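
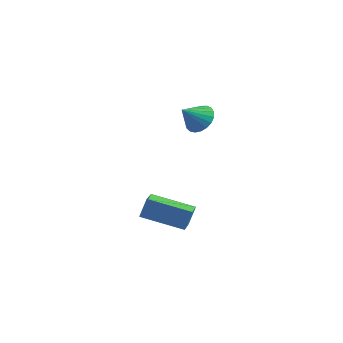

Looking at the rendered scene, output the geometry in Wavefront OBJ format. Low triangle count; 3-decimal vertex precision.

v 2.444 -0.669 -2.183
v 2.578 -0.263 -1.191
v 1.988 0.358 -2.542
v 2.122 0.764 -1.55
v 4.418 0.016 -2.73
v 4.552 0.422 -1.738
v 3.962 1.043 -3.089
v 4.096 1.449 -2.097
v 4.143 1.666 3.555
v 4.804 1.204 3.407
v 3.737 0.814 4.405
v 4.913 1.405 3.66
v 4.889 1.651 3.895
v 4.735 1.899 4.071
v 4.48 2.108 4.158
v 4.166 2.239 4.14
v 3.848 2.272 4.021
v 3.581 2.2 3.822
v 3.411 2.036 3.576
v 3.368 1.807 3.327
v 3.458 1.554 3.117
v 3.667 1.321 2.983
v 3.959 1.147 2.947
v 4.282 1.063 3.017
v 4.581 1.083 3.18
f 2 4 1
f 5 2 1
f 1 4 3
f 3 5 1
f 2 8 4
f 6 2 5
f 6 8 2
f 4 8 3
f 7 5 3
f 3 8 7
f 7 6 5
f 8 6 7
f 10 9 12
f 10 12 11
f 12 9 13
f 12 13 11
f 13 9 14
f 13 14 11
f 14 9 15
f 14 15 11
f 15 9 16
f 15 16 11
f 16 9 17
f 16 17 11
f 17 9 18
f 17 18 11
f 18 9 19
f 18 19 11
f 19 9 20
f 19 20 11
f 20 9 21
f 20 21 11
f 21 9 22
f 21 22 11
f 22 9 23
f 22 23 11
f 23 9 24
f 23 24 11
f 24 9 25
f 24 25 11
f 25 9 10
f 25 10 11



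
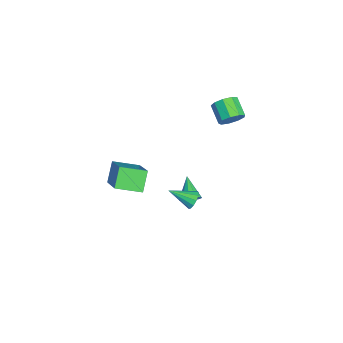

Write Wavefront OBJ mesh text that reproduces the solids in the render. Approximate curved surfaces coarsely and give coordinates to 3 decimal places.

v 2.469 -2.732 -0.697
v 4.087 -2.419 0.652
v 2.512 -1.469 -1.042
v 4.131 -1.156 0.307
v 3.209 -2.984 -1.527
v 4.828 -2.671 -0.178
v 3.253 -1.721 -1.872
v 4.871 -1.408 -0.523
v 2.314 0.894 -4.15
v 2.56 1.124 -3.715
v 1.246 0.786 -3.49
v 2.42 1.372 -3.901
v 2.24 1.438 -4.181
v 2.088 1.295 -4.45
v 2.023 1 -4.604
v 2.068 0.663 -4.585
v 2.208 0.415 -4.399
v 2.388 0.349 -4.119
v 2.54 0.492 -3.85
v 2.605 0.788 -3.696
v 3.02 0.985 -3.425
v 3.335 0.749 -3.765
v 2.8 -0.165 -2.835
v 3.504 0.833 -3.541
v 3.519 0.964 -3.279
v 3.375 1.102 -3.064
v 3.119 1.202 -2.963
v 2.832 1.234 -3.009
v 2.604 1.186 -3.187
v 2.508 1.074 -3.44
v 2.575 0.934 -3.689
v 2.783 0.81 -3.853
v 3.066 0.741 -3.882
v 2.279 2.756 2.052
v 2.601 2.28 2.356
v 1.724 1.989 2.831
v 1.401 2.464 2.528
v 2.611 2.651 2.601
v 1.733 2.359 3.077
v 2.465 3.071 2.589
v 1.588 2.779 3.065
v 2.232 3.343 2.326
v 1.355 3.052 2.802
v 2.021 3.341 1.935
v 1.143 3.049 2.411
v 1.93 3.065 1.599
v 1.053 2.773 2.074
v 2.003 2.644 1.474
v 1.125 2.352 1.95
v 2.204 2.275 1.62
v 1.327 1.984 2.096
v 2.441 2.132 1.969
v 1.563 1.84 2.444
f 2 4 1
f 5 2 1
f 1 4 3
f 3 5 1
f 2 8 4
f 6 2 5
f 6 8 2
f 4 8 3
f 7 5 3
f 3 8 7
f 7 6 5
f 8 6 7
f 10 9 12
f 10 12 11
f 12 9 13
f 12 13 11
f 13 9 14
f 13 14 11
f 14 9 15
f 14 15 11
f 15 9 16
f 15 16 11
f 16 9 17
f 16 17 11
f 17 9 18
f 17 18 11
f 18 9 19
f 18 19 11
f 19 9 20
f 19 20 11
f 20 9 10
f 20 10 11
f 22 21 24
f 22 24 23
f 24 21 25
f 24 25 23
f 25 21 26
f 25 26 23
f 26 21 27
f 26 27 23
f 27 21 28
f 27 28 23
f 28 21 29
f 28 29 23
f 29 21 30
f 29 30 23
f 30 21 31
f 30 31 23
f 31 21 32
f 31 32 23
f 32 21 33
f 32 33 23
f 33 21 22
f 33 22 23
f 35 34 38
f 35 38 36
f 36 38 39
f 36 39 37
f 38 34 40
f 38 40 39
f 39 40 41
f 39 41 37
f 40 34 42
f 40 42 41
f 41 42 43
f 41 43 37
f 42 34 44
f 42 44 43
f 43 44 45
f 43 45 37
f 44 34 46
f 44 46 45
f 45 46 47
f 45 47 37
f 46 34 48
f 46 48 47
f 47 48 49
f 47 49 37
f 48 34 50
f 48 50 49
f 49 50 51
f 49 51 37
f 50 34 52
f 50 52 51
f 51 52 53
f 51 53 37
f 52 34 35
f 52 35 53
f 53 35 36
f 53 36 37



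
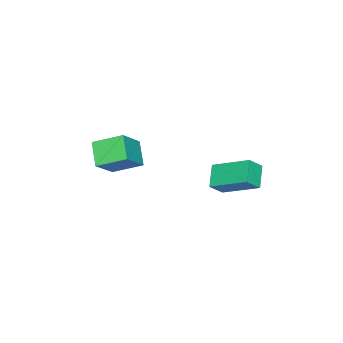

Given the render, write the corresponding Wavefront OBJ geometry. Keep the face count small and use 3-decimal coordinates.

v -1.686 2.892 -4.542
v -2.703 2.458 -3.939
v -1.837 4.729 -3.475
v -2.854 4.295 -2.871
v -1.106 2.525 -3.829
v -2.123 2.091 -3.225
v -1.257 4.362 -2.761
v -2.274 3.928 -2.158
v -0.978 -2.78 -3.275
v -1.544 -1.44 -2.607
v -0.091 -2.038 -4.011
v -0.658 -0.699 -3.343
v 0.218 -2.921 -1.977
v -0.349 -1.582 -1.309
v 1.104 -2.18 -2.713
v 0.538 -0.84 -2.045
f 2 4 1
f 5 2 1
f 1 4 3
f 3 5 1
f 2 8 4
f 6 2 5
f 6 8 2
f 4 8 3
f 7 5 3
f 3 8 7
f 7 6 5
f 8 6 7
f 10 12 9
f 13 10 9
f 9 12 11
f 11 13 9
f 10 16 12
f 14 10 13
f 14 16 10
f 12 16 11
f 15 13 11
f 11 16 15
f 15 14 13
f 16 14 15



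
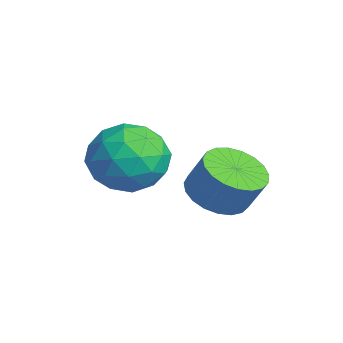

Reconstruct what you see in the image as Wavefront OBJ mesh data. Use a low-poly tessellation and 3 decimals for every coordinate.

v -1.902 3.786 2.995
v -1.121 3.889 2.65
v -0.738 4.237 3.62
v -1.518 4.134 3.965
v -1.269 4.209 2.593
v -0.886 4.557 3.564
v -1.528 4.456 2.607
v -1.145 4.804 3.577
v -1.851 4.587 2.687
v -1.468 4.936 3.657
v -2.182 4.58 2.82
v -1.799 4.928 3.791
v -2.465 4.435 2.984
v -2.082 4.784 3.955
v -2.651 4.178 3.15
v -2.268 4.527 4.12
v -2.707 3.853 3.288
v -2.324 4.202 4.259
v -2.624 3.517 3.376
v -2.241 3.865 4.347
v -2.416 3.227 3.398
v -2.033 3.575 4.369
v -2.119 3.034 3.351
v -1.736 3.382 4.321
v -1.784 2.97 3.241
v -1.401 3.319 4.212
v -1.47 3.048 3.089
v -1.087 3.396 4.06
v -1.23 3.253 2.921
v -0.847 3.602 3.892
v -1.107 3.551 2.766
v -0.724 3.899 3.736
v -2.955 2.882 3.381
v -2.154 2.262 3.822
v -4.166 1.658 3.858
v -3.365 1.038 4.299
v -3.645 1.997 4.771
v -2.896 2.753 4.476
v -3.424 1.167 3.204
v -2.675 1.923 2.909
v -2.444 1.202 3.713
v -2.581 1.715 4.681
v -3.739 2.205 2.999
v -3.876 2.718 3.967
v -2.448 2.679 3.559
v -3.872 1.241 4.121
v -4.036 1.804 4.398
v -3.565 1.44 4.657
v -2.884 2.968 3.944
v -2.414 2.604 4.203
v -3.29 2.448 4.761
v -3.906 1.316 3.477
v -3.436 0.952 3.736
v -2.755 2.48 3.023
v -2.284 2.116 3.282
v -3.03 1.472 2.919
v -2.148 1.692 3.754
v -2.86 0.973 4.035
v -2.895 1.048 3.392
v -2.455 1.493 3.218
v -2.229 1.993 4.324
v -2.94 1.274 4.604
v -3.104 1.838 4.881
v -2.664 2.282 4.708
v -2.399 1.371 4.26
v -3.38 2.646 3.076
v -4.091 1.927 3.356
v -3.656 1.638 2.972
v -3.216 2.082 2.799
v -3.46 2.947 3.645
v -4.172 2.228 3.926
v -3.865 2.427 4.462
v -3.425 2.872 4.288
v -3.921 2.549 3.42
f 2 1 5
f 2 5 3
f 3 5 6
f 3 6 4
f 5 1 7
f 5 7 6
f 6 7 8
f 6 8 4
f 7 1 9
f 7 9 8
f 8 9 10
f 8 10 4
f 9 1 11
f 9 11 10
f 10 11 12
f 10 12 4
f 11 1 13
f 11 13 12
f 12 13 14
f 12 14 4
f 13 1 15
f 13 15 14
f 14 15 16
f 14 16 4
f 15 1 17
f 15 17 16
f 16 17 18
f 16 18 4
f 17 1 19
f 17 19 18
f 18 19 20
f 18 20 4
f 19 1 21
f 19 21 20
f 20 21 22
f 20 22 4
f 21 1 23
f 21 23 22
f 22 23 24
f 22 24 4
f 23 1 25
f 23 25 24
f 24 25 26
f 24 26 4
f 25 1 27
f 25 27 26
f 26 27 28
f 26 28 4
f 27 1 29
f 27 29 28
f 28 29 30
f 28 30 4
f 29 1 31
f 29 31 30
f 30 31 32
f 30 32 4
f 31 1 2
f 31 2 32
f 32 2 3
f 32 3 4
f 33 70 49
f 70 44 73
f 49 73 38
f 70 73 49
f 33 49 45
f 49 38 50
f 45 50 34
f 49 50 45
f 33 45 54
f 45 34 55
f 54 55 40
f 45 55 54
f 33 54 66
f 54 40 69
f 66 69 43
f 54 69 66
f 33 66 70
f 66 43 74
f 70 74 44
f 66 74 70
f 34 50 61
f 50 38 64
f 61 64 42
f 50 64 61
f 38 73 51
f 73 44 72
f 51 72 37
f 73 72 51
f 44 74 71
f 74 43 67
f 71 67 35
f 74 67 71
f 43 69 68
f 69 40 56
f 68 56 39
f 69 56 68
f 40 55 60
f 55 34 57
f 60 57 41
f 55 57 60
f 36 62 48
f 62 42 63
f 48 63 37
f 62 63 48
f 36 48 46
f 48 37 47
f 46 47 35
f 48 47 46
f 36 46 53
f 46 35 52
f 53 52 39
f 46 52 53
f 36 53 58
f 53 39 59
f 58 59 41
f 53 59 58
f 36 58 62
f 58 41 65
f 62 65 42
f 58 65 62
f 37 63 51
f 63 42 64
f 51 64 38
f 63 64 51
f 35 47 71
f 47 37 72
f 71 72 44
f 47 72 71
f 39 52 68
f 52 35 67
f 68 67 43
f 52 67 68
f 41 59 60
f 59 39 56
f 60 56 40
f 59 56 60
f 42 65 61
f 65 41 57
f 61 57 34
f 65 57 61



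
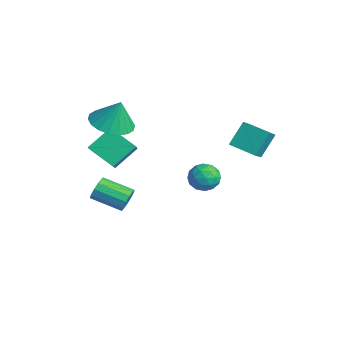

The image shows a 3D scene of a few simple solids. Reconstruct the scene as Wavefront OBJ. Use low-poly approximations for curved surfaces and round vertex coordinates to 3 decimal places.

v -0.998 -2.421 -1.427
v -0.652 -2.482 -0.904
v -1.615 -3.54 -0.39
v -1.962 -3.479 -0.913
v -0.893 -2.23 -0.836
v -1.856 -3.288 -0.322
v -1.167 -2.039 -0.955
v -2.13 -3.097 -0.442
v -1.387 -1.969 -1.224
v -2.351 -3.026 -0.711
v -1.484 -2.042 -1.558
v -2.448 -3.1 -1.044
v -1.427 -2.236 -1.85
v -2.39 -3.294 -1.336
v -1.234 -2.489 -2.007
v -2.197 -3.546 -1.494
v -0.966 -2.72 -1.981
v -1.929 -3.778 -1.467
v -0.708 -2.856 -1.778
v -1.671 -3.914 -1.264
v -0.542 -2.854 -1.464
v -1.506 -3.912 -0.95
v -0.522 -2.715 -1.138
v -1.485 -3.773 -0.624
v -2.166 -2.523 0.003
v -3.146 -3.292 0.82
v -2.314 -1.403 0.879
v -3.294 -2.172 1.696
v -0.906 -3.108 0.964
v -1.886 -3.877 1.781
v -1.054 -1.988 1.84
v -2.034 -2.757 2.657
v -2.023 -2.711 3.003
v -1.113 -3.226 2.905
v -1.697 -2.389 4.337
v -1.002 -2.792 2.773
v -1.093 -2.341 2.686
v -1.368 -1.964 2.663
v -1.773 -1.735 2.707
v -2.227 -1.699 2.809
v -2.641 -1.864 2.95
v -2.933 -2.196 3.102
v -3.044 -2.63 3.234
v -2.954 -3.08 3.32
v -2.678 -3.457 3.344
v -2.274 -3.686 3.3
v -1.819 -3.722 3.197
v -1.405 -3.558 3.056
v 2.289 0.785 3.133
v 2.039 1.551 4.166
v 1.777 1.315 2.616
v 1.527 2.081 3.649
v 3.313 1.499 2.851
v 3.063 2.265 3.884
v 2.801 2.029 2.334
v 2.551 2.795 3.367
v -3.337 2.422 -2.049
v -2.719 2.588 -2.544
v -2.681 1.392 -1.576
v -2.063 1.558 -2.071
v -2.231 2.053 -1.453
v -2.636 2.69 -1.745
v -2.764 1.29 -2.375
v -3.169 1.927 -2.667
v -2.364 1.889 -2.746
v -2.035 2.36 -2.176
v -3.365 1.62 -1.944
v -3.036 2.091 -1.374
v -3.086 2.596 -2.338
v -2.314 1.384 -1.782
v -2.413 1.675 -1.418
v -2.05 1.773 -1.71
v -3.037 2.655 -1.868
v -2.674 2.753 -2.159
v -2.387 2.438 -1.518
v -2.726 1.227 -1.961
v -2.363 1.325 -2.252
v -3.35 2.207 -2.41
v -2.987 2.305 -2.702
v -3.013 1.542 -2.602
v -2.514 2.282 -2.748
v -2.128 1.677 -2.469
v -2.54 1.519 -2.648
v -2.778 1.894 -2.82
v -2.32 2.56 -2.412
v -1.934 1.954 -2.134
v -2.033 2.245 -1.771
v -2.272 2.619 -1.943
v -2.112 2.148 -2.531
v -3.466 2.026 -1.986
v -3.08 1.42 -1.708
v -3.128 1.361 -2.177
v -3.367 1.735 -2.349
v -3.272 2.303 -1.651
v -2.886 1.698 -1.372
v -2.622 2.086 -1.3
v -2.86 2.461 -1.472
v -3.288 1.832 -1.589
f 2 1 5
f 2 5 3
f 3 5 6
f 3 6 4
f 5 1 7
f 5 7 6
f 6 7 8
f 6 8 4
f 7 1 9
f 7 9 8
f 8 9 10
f 8 10 4
f 9 1 11
f 9 11 10
f 10 11 12
f 10 12 4
f 11 1 13
f 11 13 12
f 12 13 14
f 12 14 4
f 13 1 15
f 13 15 14
f 14 15 16
f 14 16 4
f 15 1 17
f 15 17 16
f 16 17 18
f 16 18 4
f 17 1 19
f 17 19 18
f 18 19 20
f 18 20 4
f 19 1 21
f 19 21 20
f 20 21 22
f 20 22 4
f 21 1 23
f 21 23 22
f 22 23 24
f 22 24 4
f 23 1 2
f 23 2 24
f 24 2 3
f 24 3 4
f 26 28 25
f 29 26 25
f 25 28 27
f 27 29 25
f 26 32 28
f 30 26 29
f 30 32 26
f 28 32 27
f 31 29 27
f 27 32 31
f 31 30 29
f 32 30 31
f 34 33 36
f 34 36 35
f 36 33 37
f 36 37 35
f 37 33 38
f 37 38 35
f 38 33 39
f 38 39 35
f 39 33 40
f 39 40 35
f 40 33 41
f 40 41 35
f 41 33 42
f 41 42 35
f 42 33 43
f 42 43 35
f 43 33 44
f 43 44 35
f 44 33 45
f 44 45 35
f 45 33 46
f 45 46 35
f 46 33 47
f 46 47 35
f 47 33 48
f 47 48 35
f 48 33 34
f 48 34 35
f 50 52 49
f 53 50 49
f 49 52 51
f 51 53 49
f 50 56 52
f 54 50 53
f 54 56 50
f 52 56 51
f 55 53 51
f 51 56 55
f 55 54 53
f 56 54 55
f 57 94 73
f 94 68 97
f 73 97 62
f 94 97 73
f 57 73 69
f 73 62 74
f 69 74 58
f 73 74 69
f 57 69 78
f 69 58 79
f 78 79 64
f 69 79 78
f 57 78 90
f 78 64 93
f 90 93 67
f 78 93 90
f 57 90 94
f 90 67 98
f 94 98 68
f 90 98 94
f 58 74 85
f 74 62 88
f 85 88 66
f 74 88 85
f 62 97 75
f 97 68 96
f 75 96 61
f 97 96 75
f 68 98 95
f 98 67 91
f 95 91 59
f 98 91 95
f 67 93 92
f 93 64 80
f 92 80 63
f 93 80 92
f 64 79 84
f 79 58 81
f 84 81 65
f 79 81 84
f 60 86 72
f 86 66 87
f 72 87 61
f 86 87 72
f 60 72 70
f 72 61 71
f 70 71 59
f 72 71 70
f 60 70 77
f 70 59 76
f 77 76 63
f 70 76 77
f 60 77 82
f 77 63 83
f 82 83 65
f 77 83 82
f 60 82 86
f 82 65 89
f 86 89 66
f 82 89 86
f 61 87 75
f 87 66 88
f 75 88 62
f 87 88 75
f 59 71 95
f 71 61 96
f 95 96 68
f 71 96 95
f 63 76 92
f 76 59 91
f 92 91 67
f 76 91 92
f 65 83 84
f 83 63 80
f 84 80 64
f 83 80 84
f 66 89 85
f 89 65 81
f 85 81 58
f 89 81 85



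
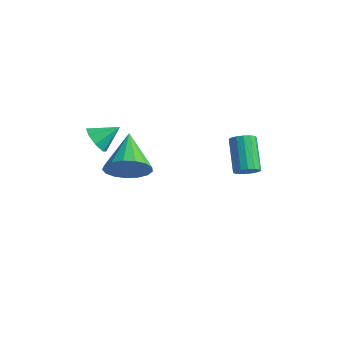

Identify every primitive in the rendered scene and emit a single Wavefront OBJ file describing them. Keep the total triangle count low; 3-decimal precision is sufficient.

v -2.414 -0.524 -0.858
v -1.916 -0.648 0
v -3.446 0.844 -0.062
v -1.66 -0.318 -0.234
v -1.577 -0.036 -0.612
v -1.685 0.135 -1.045
v -1.961 0.155 -1.436
v -2.34 0.019 -1.695
v -2.736 -0.241 -1.762
v -3.058 -0.566 -1.622
v -3.233 -0.881 -1.307
v -3.22 -1.115 -0.889
v -3.022 -1.213 -0.464
v -2.685 -1.153 -0.13
v -2.286 -0.949 0.038
v 2.545 0.549 0.936
v 2.919 0.516 1.31
v 2.049 1.399 2.258
v 1.675 1.431 1.884
v 2.985 0.739 1.163
v 2.115 1.621 2.111
v 2.932 0.91 0.955
v 2.062 1.792 1.903
v 2.776 0.985 0.743
v 1.906 1.867 1.69
v 2.558 0.943 0.582
v 1.688 1.825 1.529
v 2.336 0.795 0.516
v 1.467 1.677 1.463
v 2.171 0.581 0.562
v 1.301 1.464 1.51
v 2.105 0.359 0.709
v 1.235 1.241 1.657
v 2.158 0.188 0.917
v 1.288 1.07 1.865
v 2.314 0.113 1.13
v 1.444 0.995 2.077
v 2.532 0.155 1.291
v 1.662 1.037 2.238
v 2.753 0.303 1.357
v 1.884 1.185 2.304
v -2.835 -1.861 1.621
v -2.263 -2.158 1.438
v -2.265 -1.119 2.199
v -2.408 -1.791 1.11
v -2.803 -1.466 1.081
v -3.217 -1.371 1.369
v -3.407 -1.564 1.804
v -3.263 -1.931 2.132
v -2.868 -2.256 2.161
v -2.454 -2.351 1.873
f 2 1 4
f 2 4 3
f 4 1 5
f 4 5 3
f 5 1 6
f 5 6 3
f 6 1 7
f 6 7 3
f 7 1 8
f 7 8 3
f 8 1 9
f 8 9 3
f 9 1 10
f 9 10 3
f 10 1 11
f 10 11 3
f 11 1 12
f 11 12 3
f 12 1 13
f 12 13 3
f 13 1 14
f 13 14 3
f 14 1 15
f 14 15 3
f 15 1 2
f 15 2 3
f 17 16 20
f 17 20 18
f 18 20 21
f 18 21 19
f 20 16 22
f 20 22 21
f 21 22 23
f 21 23 19
f 22 16 24
f 22 24 23
f 23 24 25
f 23 25 19
f 24 16 26
f 24 26 25
f 25 26 27
f 25 27 19
f 26 16 28
f 26 28 27
f 27 28 29
f 27 29 19
f 28 16 30
f 28 30 29
f 29 30 31
f 29 31 19
f 30 16 32
f 30 32 31
f 31 32 33
f 31 33 19
f 32 16 34
f 32 34 33
f 33 34 35
f 33 35 19
f 34 16 36
f 34 36 35
f 35 36 37
f 35 37 19
f 36 16 38
f 36 38 37
f 37 38 39
f 37 39 19
f 38 16 40
f 38 40 39
f 39 40 41
f 39 41 19
f 40 16 17
f 40 17 41
f 41 17 18
f 41 18 19
f 43 42 45
f 43 45 44
f 45 42 46
f 45 46 44
f 46 42 47
f 46 47 44
f 47 42 48
f 47 48 44
f 48 42 49
f 48 49 44
f 49 42 50
f 49 50 44
f 50 42 51
f 50 51 44
f 51 42 43
f 51 43 44



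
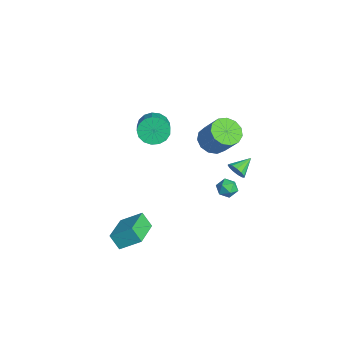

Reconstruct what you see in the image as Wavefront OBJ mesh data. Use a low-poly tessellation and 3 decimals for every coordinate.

v 1.556 3.114 -0.556
v 1.928 3.037 -0.029
v 1.044 4.146 -0.044
v 2.119 3.247 -0.26
v 2.131 3.415 -0.586
v 1.961 3.487 -0.902
v 1.662 3.441 -1.108
v 1.329 3.292 -1.139
v 1.068 3.086 -0.985
v 0.962 2.889 -0.695
v 1.044 2.764 -0.361
v 1.289 2.75 -0.089
v 1.618 2.852 0.035
v 3.084 -3.483 -3.342
v 2.613 -3.908 -2.48
v 3.539 -2.334 -2.527
v 3.067 -2.759 -1.665
v 4.873 -4.521 -2.875
v 4.401 -4.946 -2.013
v 5.327 -3.372 -2.06
v 4.856 -3.797 -1.198
v -2.992 3.062 -1.459
v -2.378 3.618 -2.071
v -1.314 4.134 -0.533
v -1.928 3.578 0.079
v -2.802 3.975 -1.897
v -1.738 4.491 -0.359
v -3.286 4.041 -1.584
v -2.222 4.557 -0.046
v -3.677 3.797 -1.231
v -2.613 4.313 0.306
v -3.851 3.319 -0.951
v -2.786 3.835 0.587
v -3.752 2.76 -0.832
v -2.687 3.276 0.706
v -3.411 2.297 -0.912
v -2.347 2.813 0.626
v -2.938 2.076 -1.165
v -1.874 2.592 0.372
v -2.482 2.169 -1.512
v -1.418 2.685 0.026
v -2.188 2.545 -1.842
v -1.124 3.061 -0.304
v -2.149 3.085 -2.05
v -1.085 3.601 -0.513
v 0.982 3.084 -2.845
v 1.517 3.285 -2.434
v 0.863 2.135 -2.226
v 1.398 2.336 -1.815
v 0.788 2.687 -1.795
v 0.861 3.274 -2.177
v 1.519 2.146 -2.483
v 1.592 2.733 -2.865
v 1.849 2.706 -2.21
v 1.398 3.04 -1.785
v 0.982 2.38 -2.875
v 0.531 2.714 -2.45
v -2.297 -0.722 1.185
v -1.861 -0.975 0.368
v -0.107 -1.411 1.438
v -0.543 -1.158 2.255
v -1.772 -0.526 0.405
v -0.019 -0.962 1.476
v -1.803 -0.122 0.621
v -0.05 -0.557 1.692
v -1.948 0.145 0.966
v -0.194 -0.291 2.037
v -2.172 0.213 1.362
v -0.419 -0.223 2.432
v -2.425 0.067 1.716
v -0.672 -0.369 2.787
v -2.648 -0.26 1.949
v -0.895 -0.696 3.02
v -2.791 -0.693 2.007
v -1.038 -1.129 3.077
v -2.821 -1.132 1.876
v -1.068 -1.568 2.947
v -2.73 -1.478 1.587
v -0.977 -1.914 2.658
v -2.541 -1.65 1.206
v -0.787 -2.086 2.277
v -2.295 -1.61 0.82
v -0.541 -2.046 1.891
v -2.049 -1.366 0.517
v -0.296 -1.802 1.588
f 2 1 4
f 2 4 3
f 4 1 5
f 4 5 3
f 5 1 6
f 5 6 3
f 6 1 7
f 6 7 3
f 7 1 8
f 7 8 3
f 8 1 9
f 8 9 3
f 9 1 10
f 9 10 3
f 10 1 11
f 10 11 3
f 11 1 12
f 11 12 3
f 12 1 13
f 12 13 3
f 13 1 2
f 13 2 3
f 15 17 14
f 18 15 14
f 14 17 16
f 16 18 14
f 15 21 17
f 19 15 18
f 19 21 15
f 17 21 16
f 20 18 16
f 16 21 20
f 20 19 18
f 21 19 20
f 23 22 26
f 23 26 24
f 24 26 27
f 24 27 25
f 26 22 28
f 26 28 27
f 27 28 29
f 27 29 25
f 28 22 30
f 28 30 29
f 29 30 31
f 29 31 25
f 30 22 32
f 30 32 31
f 31 32 33
f 31 33 25
f 32 22 34
f 32 34 33
f 33 34 35
f 33 35 25
f 34 22 36
f 34 36 35
f 35 36 37
f 35 37 25
f 36 22 38
f 36 38 37
f 37 38 39
f 37 39 25
f 38 22 40
f 38 40 39
f 39 40 41
f 39 41 25
f 40 22 42
f 40 42 41
f 41 42 43
f 41 43 25
f 42 22 44
f 42 44 43
f 43 44 45
f 43 45 25
f 44 22 23
f 44 23 45
f 45 23 24
f 45 24 25
f 46 57 51
f 46 51 47
f 46 47 53
f 46 53 56
f 46 56 57
f 47 51 55
f 51 57 50
f 57 56 48
f 56 53 52
f 53 47 54
f 49 55 50
f 49 50 48
f 49 48 52
f 49 52 54
f 49 54 55
f 50 55 51
f 48 50 57
f 52 48 56
f 54 52 53
f 55 54 47
f 59 58 62
f 59 62 60
f 60 62 63
f 60 63 61
f 62 58 64
f 62 64 63
f 63 64 65
f 63 65 61
f 64 58 66
f 64 66 65
f 65 66 67
f 65 67 61
f 66 58 68
f 66 68 67
f 67 68 69
f 67 69 61
f 68 58 70
f 68 70 69
f 69 70 71
f 69 71 61
f 70 58 72
f 70 72 71
f 71 72 73
f 71 73 61
f 72 58 74
f 72 74 73
f 73 74 75
f 73 75 61
f 74 58 76
f 74 76 75
f 75 76 77
f 75 77 61
f 76 58 78
f 76 78 77
f 77 78 79
f 77 79 61
f 78 58 80
f 78 80 79
f 79 80 81
f 79 81 61
f 80 58 82
f 80 82 81
f 81 82 83
f 81 83 61
f 82 58 84
f 82 84 83
f 83 84 85
f 83 85 61
f 84 58 59
f 84 59 85
f 85 59 60
f 85 60 61



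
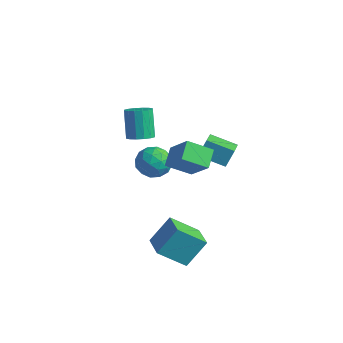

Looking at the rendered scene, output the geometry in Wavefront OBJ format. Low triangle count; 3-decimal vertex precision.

v -3.489 1.758 -1.896
v -2.929 2.624 -2.344
v -2.811 0.656 -3.176
v -2.251 1.522 -3.624
v -1.948 1.115 -2.62
v -2.367 1.797 -1.829
v -3.373 1.483 -3.691
v -3.792 2.165 -2.9
v -2.856 2.454 -3.454
v -1.976 2.227 -2.792
v -3.764 1.053 -2.728
v -2.884 0.826 -2.066
v -3.269 2.288 -2.007
v -2.471 0.992 -3.513
v -2.294 0.753 -2.922
v -1.964 1.262 -3.186
v -2.938 1.801 -1.704
v -2.609 2.31 -1.968
v -2.032 1.424 -2.13
v -3.131 0.97 -3.552
v -2.802 1.479 -3.816
v -3.776 2.018 -2.334
v -3.446 2.527 -2.598
v -3.708 1.856 -3.39
v -2.896 2.697 -2.923
v -2.498 2.049 -3.676
v -3.158 2.027 -3.715
v -3.404 2.427 -3.25
v -2.379 2.563 -2.534
v -1.98 1.916 -3.287
v -1.803 1.677 -2.696
v -2.049 2.077 -2.231
v -2.336 2.464 -3.187
v -3.76 1.364 -2.233
v -3.361 0.717 -2.986
v -3.691 1.203 -3.289
v -3.937 1.603 -2.824
v -3.242 1.231 -1.844
v -2.844 0.583 -2.597
v -2.336 0.853 -2.27
v -2.582 1.253 -1.805
v -3.404 0.816 -2.333
v 3.304 -2.38 -4.589
v 2.363 -3.598 -3.392
v 3.654 -1.244 -3.159
v 2.713 -2.462 -1.961
v 4.707 -3.178 -4.299
v 3.766 -4.396 -3.101
v 5.057 -2.042 -2.868
v 4.116 -3.26 -1.671
v 0.296 1.965 -0.673
v 0.384 2.542 0.353
v -0.636 3.183 -1.279
v -0.548 3.761 -0.254
v 1.668 2.739 -1.226
v 1.756 3.317 -0.201
v 0.736 3.958 -1.833
v 0.824 4.535 -0.807
v 1.373 -0.303 0.852
v 0.817 0.644 1.529
v -0.093 -0.136 -0.585
v -0.649 0.811 0.092
v 2.289 0.809 0.048
v 1.733 1.756 0.725
v 0.823 0.976 -1.389
v 0.267 1.923 -0.712
v -1.008 -1.048 1.714
v -0.278 -0.978 2.007
v -0.982 -0.463 3.639
v -1.712 -0.532 3.346
v -0.366 -0.61 1.853
v -1.069 -0.094 3.484
v -0.625 -0.359 1.662
v -1.329 0.157 3.293
v -0.988 -0.292 1.484
v -1.692 0.223 3.116
v -1.356 -0.428 1.369
v -2.059 0.087 3
v -1.63 -0.73 1.346
v -2.334 -0.215 2.977
v -1.738 -1.117 1.421
v -2.442 -0.602 3.053
v -1.651 -1.486 1.576
v -2.354 -0.97 3.207
v -1.391 -1.737 1.767
v -2.095 -1.221 3.398
v -1.028 -1.803 1.944
v -1.732 -1.288 3.576
v -0.661 -1.667 2.06
v -1.364 -1.152 3.691
v -0.386 -1.365 2.083
v -1.09 -0.85 3.714
f 1 38 17
f 38 12 41
f 17 41 6
f 38 41 17
f 1 17 13
f 17 6 18
f 13 18 2
f 17 18 13
f 1 13 22
f 13 2 23
f 22 23 8
f 13 23 22
f 1 22 34
f 22 8 37
f 34 37 11
f 22 37 34
f 1 34 38
f 34 11 42
f 38 42 12
f 34 42 38
f 2 18 29
f 18 6 32
f 29 32 10
f 18 32 29
f 6 41 19
f 41 12 40
f 19 40 5
f 41 40 19
f 12 42 39
f 42 11 35
f 39 35 3
f 42 35 39
f 11 37 36
f 37 8 24
f 36 24 7
f 37 24 36
f 8 23 28
f 23 2 25
f 28 25 9
f 23 25 28
f 4 30 16
f 30 10 31
f 16 31 5
f 30 31 16
f 4 16 14
f 16 5 15
f 14 15 3
f 16 15 14
f 4 14 21
f 14 3 20
f 21 20 7
f 14 20 21
f 4 21 26
f 21 7 27
f 26 27 9
f 21 27 26
f 4 26 30
f 26 9 33
f 30 33 10
f 26 33 30
f 5 31 19
f 31 10 32
f 19 32 6
f 31 32 19
f 3 15 39
f 15 5 40
f 39 40 12
f 15 40 39
f 7 20 36
f 20 3 35
f 36 35 11
f 20 35 36
f 9 27 28
f 27 7 24
f 28 24 8
f 27 24 28
f 10 33 29
f 33 9 25
f 29 25 2
f 33 25 29
f 44 46 43
f 47 44 43
f 43 46 45
f 45 47 43
f 44 50 46
f 48 44 47
f 48 50 44
f 46 50 45
f 49 47 45
f 45 50 49
f 49 48 47
f 50 48 49
f 52 54 51
f 55 52 51
f 51 54 53
f 53 55 51
f 52 58 54
f 56 52 55
f 56 58 52
f 54 58 53
f 57 55 53
f 53 58 57
f 57 56 55
f 58 56 57
f 60 62 59
f 63 60 59
f 59 62 61
f 61 63 59
f 60 66 62
f 64 60 63
f 64 66 60
f 62 66 61
f 65 63 61
f 61 66 65
f 65 64 63
f 66 64 65
f 68 67 71
f 68 71 69
f 69 71 72
f 69 72 70
f 71 67 73
f 71 73 72
f 72 73 74
f 72 74 70
f 73 67 75
f 73 75 74
f 74 75 76
f 74 76 70
f 75 67 77
f 75 77 76
f 76 77 78
f 76 78 70
f 77 67 79
f 77 79 78
f 78 79 80
f 78 80 70
f 79 67 81
f 79 81 80
f 80 81 82
f 80 82 70
f 81 67 83
f 81 83 82
f 82 83 84
f 82 84 70
f 83 67 85
f 83 85 84
f 84 85 86
f 84 86 70
f 85 67 87
f 85 87 86
f 86 87 88
f 86 88 70
f 87 67 89
f 87 89 88
f 88 89 90
f 88 90 70
f 89 67 91
f 89 91 90
f 90 91 92
f 90 92 70
f 91 67 68
f 91 68 92
f 92 68 69
f 92 69 70



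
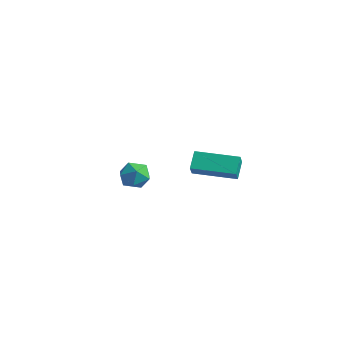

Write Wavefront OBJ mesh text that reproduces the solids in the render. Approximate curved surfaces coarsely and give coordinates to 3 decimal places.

v -0.545 -1.192 0.084
v 0.155 -1.24 0.421
v -0.275 -2.2 -0.621
v 0.425 -2.248 -0.284
v -0.217 -2.407 0.127
v -0.384 -1.784 0.562
v 0.264 -1.656 -0.762
v 0.097 -1.033 -0.327
v 0.654 -1.527 -0.102
v 0.358 -1.991 0.448
v -0.478 -1.449 -0.648
v -0.774 -1.913 -0.098
v -1.53 3.138 -2.763
v -1.944 3.824 -2.1
v 0.244 4.296 -2.854
v -0.17 4.981 -2.19
v -1.21 2.699 -2.11
v -1.624 3.384 -1.446
v 0.564 3.856 -2.2
v 0.15 4.542 -1.537
f 1 12 6
f 1 6 2
f 1 2 8
f 1 8 11
f 1 11 12
f 2 6 10
f 6 12 5
f 12 11 3
f 11 8 7
f 8 2 9
f 4 10 5
f 4 5 3
f 4 3 7
f 4 7 9
f 4 9 10
f 5 10 6
f 3 5 12
f 7 3 11
f 9 7 8
f 10 9 2
f 14 16 13
f 17 14 13
f 13 16 15
f 15 17 13
f 14 20 16
f 18 14 17
f 18 20 14
f 16 20 15
f 19 17 15
f 15 20 19
f 19 18 17
f 20 18 19



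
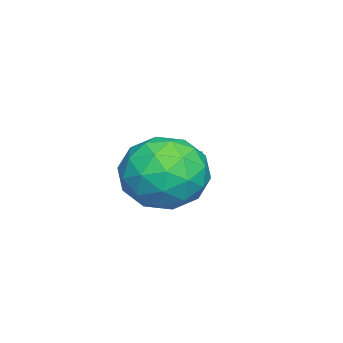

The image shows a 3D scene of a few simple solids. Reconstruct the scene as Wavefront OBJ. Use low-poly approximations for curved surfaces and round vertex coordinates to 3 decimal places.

v 1.92 -0.386 -1.309
v 2.48 -1.25 -1.763
v 0.78 -1.55 -0.497
v 1.34 -2.414 -0.951
v 1.824 -1.788 -0.152
v 2.529 -1.068 -0.654
v 0.731 -1.732 -1.606
v 1.436 -1.012 -2.108
v 1.745 -2.082 -1.947
v 2.421 -2.116 -1.047
v 0.839 -0.684 -1.213
v 1.515 -0.718 -0.313
v 2.3 -0.716 -1.607
v 0.96 -2.084 -0.653
v 1.245 -1.716 -0.183
v 1.574 -2.224 -0.45
v 2.329 -0.609 -0.955
v 2.658 -1.117 -1.222
v 2.272 -1.433 -0.275
v 0.602 -1.683 -1.038
v 0.931 -2.191 -1.305
v 1.686 -0.576 -1.81
v 2.015 -1.084 -2.077
v 0.988 -1.367 -1.985
v 2.197 -1.713 -1.982
v 1.527 -2.397 -1.505
v 1.169 -1.996 -1.89
v 1.583 -1.573 -2.185
v 2.594 -1.733 -1.453
v 1.924 -2.417 -0.976
v 2.209 -2.049 -0.507
v 2.623 -1.626 -0.801
v 2.162 -2.222 -1.561
v 1.336 -0.383 -1.284
v 0.666 -1.067 -0.807
v 0.637 -1.174 -1.459
v 1.051 -0.751 -1.753
v 1.733 -0.403 -0.755
v 1.063 -1.087 -0.278
v 1.677 -1.227 -0.075
v 2.091 -0.804 -0.37
v 1.098 -0.578 -0.699
v -0.672 -1.818 -2.182
v -0.094 -2.004 -2.349
v -0.108 -1.002 -1.138
v -0.204 -1.649 -2.568
v -0.533 -1.373 -2.605
v -0.927 -1.305 -2.445
v -1.202 -1.478 -2.161
v -1.229 -1.809 -1.888
v -0.996 -2.145 -1.751
v -0.611 -2.328 -1.817
v -0.255 -2.272 -2.053
f 1 38 17
f 38 12 41
f 17 41 6
f 38 41 17
f 1 17 13
f 17 6 18
f 13 18 2
f 17 18 13
f 1 13 22
f 13 2 23
f 22 23 8
f 13 23 22
f 1 22 34
f 22 8 37
f 34 37 11
f 22 37 34
f 1 34 38
f 34 11 42
f 38 42 12
f 34 42 38
f 2 18 29
f 18 6 32
f 29 32 10
f 18 32 29
f 6 41 19
f 41 12 40
f 19 40 5
f 41 40 19
f 12 42 39
f 42 11 35
f 39 35 3
f 42 35 39
f 11 37 36
f 37 8 24
f 36 24 7
f 37 24 36
f 8 23 28
f 23 2 25
f 28 25 9
f 23 25 28
f 4 30 16
f 30 10 31
f 16 31 5
f 30 31 16
f 4 16 14
f 16 5 15
f 14 15 3
f 16 15 14
f 4 14 21
f 14 3 20
f 21 20 7
f 14 20 21
f 4 21 26
f 21 7 27
f 26 27 9
f 21 27 26
f 4 26 30
f 26 9 33
f 30 33 10
f 26 33 30
f 5 31 19
f 31 10 32
f 19 32 6
f 31 32 19
f 3 15 39
f 15 5 40
f 39 40 12
f 15 40 39
f 7 20 36
f 20 3 35
f 36 35 11
f 20 35 36
f 9 27 28
f 27 7 24
f 28 24 8
f 27 24 28
f 10 33 29
f 33 9 25
f 29 25 2
f 33 25 29
f 44 43 46
f 44 46 45
f 46 43 47
f 46 47 45
f 47 43 48
f 47 48 45
f 48 43 49
f 48 49 45
f 49 43 50
f 49 50 45
f 50 43 51
f 50 51 45
f 51 43 52
f 51 52 45
f 52 43 53
f 52 53 45
f 53 43 44
f 53 44 45



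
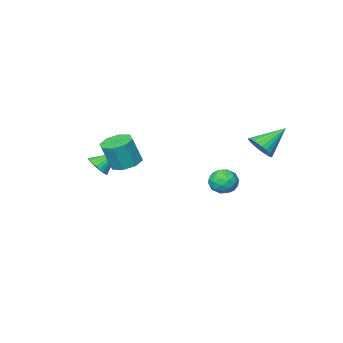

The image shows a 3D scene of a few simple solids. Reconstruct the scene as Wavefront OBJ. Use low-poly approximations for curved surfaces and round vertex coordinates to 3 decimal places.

v -3.607 -0.358 -1.081
v -3.171 -0.085 -1.799
v -2.409 -0.955 -0.581
v -1.973 -0.682 -1.299
v -2.255 -0.094 -0.703
v -2.995 0.275 -1.012
v -2.585 -1.315 -1.368
v -3.325 -0.946 -1.677
v -2.539 -0.676 -1.976
v -2.335 0.078 -1.565
v -3.245 -1.118 -0.815
v -3.041 -0.364 -0.404
v -3.494 -0.169 -1.484
v -2.086 -0.871 -0.896
v -2.251 -0.525 -0.546
v -1.995 -0.365 -0.968
v -3.391 0.042 -1.021
v -3.135 0.203 -1.443
v -2.596 0.198 -0.799
v -2.445 -1.243 -0.937
v -2.189 -1.082 -1.359
v -3.585 -0.675 -1.412
v -3.329 -0.515 -1.834
v -2.984 -1.238 -1.581
v -2.867 -0.356 -2.01
v -2.162 -0.707 -1.716
v -2.522 -1.079 -1.757
v -2.957 -0.862 -1.939
v -2.747 0.087 -1.769
v -2.042 -0.263 -1.474
v -2.208 0.082 -1.124
v -2.643 0.299 -1.306
v -2.375 -0.26 -1.873
v -3.538 -0.777 -0.906
v -2.833 -1.127 -0.611
v -2.937 -1.339 -1.074
v -3.372 -1.122 -1.256
v -3.418 -0.333 -0.664
v -2.713 -0.684 -0.37
v -2.623 -0.178 -0.441
v -3.058 0.039 -0.623
v -3.205 -0.78 -0.507
v -2.196 3.339 2.757
v -1.856 2.789 3.308
v -3.664 3.541 3.863
v -1.732 3.076 3.419
v -1.68 3.404 3.429
v -1.706 3.721 3.337
v -1.806 3.981 3.156
v -1.966 4.142 2.915
v -2.161 4.182 2.649
v -2.361 4.093 2.4
v -2.536 3.889 2.205
v -2.659 3.602 2.094
v -2.712 3.275 2.084
v -2.686 2.957 2.176
v -2.585 2.698 2.357
v -2.425 2.536 2.598
v -2.23 2.497 2.864
v -2.03 2.586 3.113
v 3.216 -3.463 0.365
v 3.725 -3.478 0.916
v 2.264 -3.077 1.255
v 3.75 -3.202 0.823
v 3.694 -2.965 0.66
v 3.565 -2.805 0.452
v 3.383 -2.744 0.231
v 3.175 -2.793 0.03
v 2.974 -2.945 -0.12
v 2.81 -3.175 -0.195
v 2.708 -3.449 -0.186
v 2.683 -3.725 -0.093
v 2.739 -3.961 0.07
v 2.868 -4.122 0.278
v 3.05 -4.182 0.499
v 3.257 -4.133 0.7
v 3.459 -3.982 0.849
v 3.623 -3.752 0.925
v 3.605 -0.144 1.92
v 4.219 0.485 1.779
v 4.729 0.332 3.32
v 4.115 -0.296 3.46
v 3.629 0.742 1.999
v 4.138 0.59 3.54
v 3.024 0.481 2.173
v 3.534 0.328 3.714
v 2.76 -0.147 2.199
v 3.27 -0.299 3.74
v 2.991 -0.772 2.06
v 3.501 -0.925 3.601
v 3.582 -1.03 1.84
v 4.091 -1.182 3.381
v 4.186 -0.768 1.666
v 4.696 -0.921 3.207
v 4.45 -0.141 1.64
v 4.96 -0.293 3.181
f 1 38 17
f 38 12 41
f 17 41 6
f 38 41 17
f 1 17 13
f 17 6 18
f 13 18 2
f 17 18 13
f 1 13 22
f 13 2 23
f 22 23 8
f 13 23 22
f 1 22 34
f 22 8 37
f 34 37 11
f 22 37 34
f 1 34 38
f 34 11 42
f 38 42 12
f 34 42 38
f 2 18 29
f 18 6 32
f 29 32 10
f 18 32 29
f 6 41 19
f 41 12 40
f 19 40 5
f 41 40 19
f 12 42 39
f 42 11 35
f 39 35 3
f 42 35 39
f 11 37 36
f 37 8 24
f 36 24 7
f 37 24 36
f 8 23 28
f 23 2 25
f 28 25 9
f 23 25 28
f 4 30 16
f 30 10 31
f 16 31 5
f 30 31 16
f 4 16 14
f 16 5 15
f 14 15 3
f 16 15 14
f 4 14 21
f 14 3 20
f 21 20 7
f 14 20 21
f 4 21 26
f 21 7 27
f 26 27 9
f 21 27 26
f 4 26 30
f 26 9 33
f 30 33 10
f 26 33 30
f 5 31 19
f 31 10 32
f 19 32 6
f 31 32 19
f 3 15 39
f 15 5 40
f 39 40 12
f 15 40 39
f 7 20 36
f 20 3 35
f 36 35 11
f 20 35 36
f 9 27 28
f 27 7 24
f 28 24 8
f 27 24 28
f 10 33 29
f 33 9 25
f 29 25 2
f 33 25 29
f 44 43 46
f 44 46 45
f 46 43 47
f 46 47 45
f 47 43 48
f 47 48 45
f 48 43 49
f 48 49 45
f 49 43 50
f 49 50 45
f 50 43 51
f 50 51 45
f 51 43 52
f 51 52 45
f 52 43 53
f 52 53 45
f 53 43 54
f 53 54 45
f 54 43 55
f 54 55 45
f 55 43 56
f 55 56 45
f 56 43 57
f 56 57 45
f 57 43 58
f 57 58 45
f 58 43 59
f 58 59 45
f 59 43 60
f 59 60 45
f 60 43 44
f 60 44 45
f 62 61 64
f 62 64 63
f 64 61 65
f 64 65 63
f 65 61 66
f 65 66 63
f 66 61 67
f 66 67 63
f 67 61 68
f 67 68 63
f 68 61 69
f 68 69 63
f 69 61 70
f 69 70 63
f 70 61 71
f 70 71 63
f 71 61 72
f 71 72 63
f 72 61 73
f 72 73 63
f 73 61 74
f 73 74 63
f 74 61 75
f 74 75 63
f 75 61 76
f 75 76 63
f 76 61 77
f 76 77 63
f 77 61 78
f 77 78 63
f 78 61 62
f 78 62 63
f 80 79 83
f 80 83 81
f 81 83 84
f 81 84 82
f 83 79 85
f 83 85 84
f 84 85 86
f 84 86 82
f 85 79 87
f 85 87 86
f 86 87 88
f 86 88 82
f 87 79 89
f 87 89 88
f 88 89 90
f 88 90 82
f 89 79 91
f 89 91 90
f 90 91 92
f 90 92 82
f 91 79 93
f 91 93 92
f 92 93 94
f 92 94 82
f 93 79 95
f 93 95 94
f 94 95 96
f 94 96 82
f 95 79 80
f 95 80 96
f 96 80 81
f 96 81 82



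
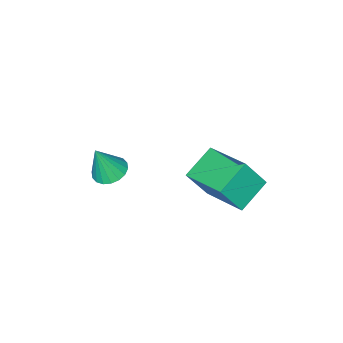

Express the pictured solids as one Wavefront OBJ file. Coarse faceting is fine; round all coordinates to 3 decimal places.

v -2.806 3.102 -3.105
v -2.613 4.933 -2.56
v -1.538 3.157 -3.741
v -1.345 4.988 -3.196
v -2.175 2.672 -1.884
v -1.982 4.503 -1.339
v -0.907 2.727 -2.52
v -0.714 4.558 -1.975
v -0.017 -0.166 -3.712
v 0.584 0.13 -3.876
v 0.457 -0.374 -2.348
v 0.414 0.368 -3.781
v 0.159 0.5 -3.672
v -0.131 0.5 -3.571
v -0.399 0.368 -3.499
v -0.591 0.13 -3.468
v -0.669 -0.166 -3.486
v -0.619 -0.462 -3.548
v -0.449 -0.7 -3.644
v -0.194 -0.832 -3.752
v 0.096 -0.832 -3.853
v 0.364 -0.7 -3.926
v 0.556 -0.462 -3.957
v 0.634 -0.166 -3.939
f 2 4 1
f 5 2 1
f 1 4 3
f 3 5 1
f 2 8 4
f 6 2 5
f 6 8 2
f 4 8 3
f 7 5 3
f 3 8 7
f 7 6 5
f 8 6 7
f 10 9 12
f 10 12 11
f 12 9 13
f 12 13 11
f 13 9 14
f 13 14 11
f 14 9 15
f 14 15 11
f 15 9 16
f 15 16 11
f 16 9 17
f 16 17 11
f 17 9 18
f 17 18 11
f 18 9 19
f 18 19 11
f 19 9 20
f 19 20 11
f 20 9 21
f 20 21 11
f 21 9 22
f 21 22 11
f 22 9 23
f 22 23 11
f 23 9 24
f 23 24 11
f 24 9 10
f 24 10 11



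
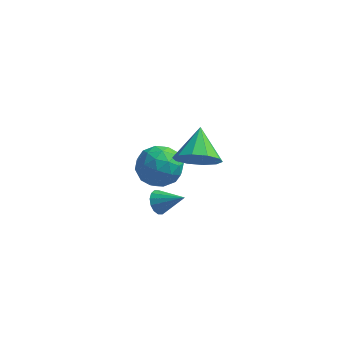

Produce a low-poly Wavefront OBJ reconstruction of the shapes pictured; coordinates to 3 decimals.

v -2.67 -1.746 0.544
v -2.38 -1.761 0.065
v -1.63 -1.834 1.176
v -2.398 -1.48 0.133
v -2.489 -1.27 0.312
v -2.628 -1.188 0.552
v -2.779 -1.255 0.79
v -2.9 -1.454 0.963
v -2.96 -1.732 1.023
v -2.942 -2.013 0.955
v -2.851 -2.223 0.776
v -2.712 -2.305 0.536
v -2.561 -2.237 0.297
v -2.44 -2.038 0.125
v -1.345 -0.998 2.792
v -0.717 -0.545 2.241
v -1.535 0.258 3.608
v -1.25 -0.472 2.006
v -1.819 -0.601 2.071
v -2.207 -0.881 2.411
v -2.266 -1.205 2.896
v -1.973 -1.451 3.342
v -1.44 -1.523 3.577
v -0.871 -1.395 3.512
v -0.483 -1.115 3.172
v -0.424 -0.79 2.687
v -4.623 3.26 -1.323
v -3.616 3.538 -1.131
v -4.124 2.442 -2.749
v -3.117 2.72 -2.557
v -3.603 2.016 -1.928
v -3.911 2.521 -1.046
v -3.829 3.459 -2.834
v -4.137 3.964 -1.952
v -3.126 3.661 -2.064
v -2.986 2.77 -1.505
v -4.754 3.21 -2.375
v -4.614 2.319 -1.816
v -4.163 3.471 -1.101
v -3.577 2.509 -2.779
v -3.862 2.095 -2.409
v -3.271 2.259 -2.296
v -4.337 2.873 -1.052
v -3.745 3.037 -0.939
v -3.737 2.142 -1.407
v -3.995 2.943 -2.941
v -3.403 3.107 -2.828
v -4.469 3.721 -1.584
v -3.878 3.885 -1.471
v -4.003 3.838 -2.473
v -3.283 3.707 -1.537
v -2.99 3.226 -2.376
v -3.408 3.66 -2.539
v -3.589 3.957 -2.02
v -3.201 3.183 -1.208
v -2.908 2.702 -2.047
v -3.193 2.288 -1.677
v -3.374 2.585 -1.159
v -2.913 3.255 -1.757
v -4.832 3.278 -1.833
v -4.539 2.797 -2.672
v -4.366 3.395 -2.721
v -4.547 3.692 -2.203
v -4.75 2.754 -1.504
v -4.457 2.273 -2.343
v -4.151 2.023 -1.86
v -4.332 2.32 -1.341
v -4.827 2.725 -2.123
f 2 1 4
f 2 4 3
f 4 1 5
f 4 5 3
f 5 1 6
f 5 6 3
f 6 1 7
f 6 7 3
f 7 1 8
f 7 8 3
f 8 1 9
f 8 9 3
f 9 1 10
f 9 10 3
f 10 1 11
f 10 11 3
f 11 1 12
f 11 12 3
f 12 1 13
f 12 13 3
f 13 1 14
f 13 14 3
f 14 1 2
f 14 2 3
f 16 15 18
f 16 18 17
f 18 15 19
f 18 19 17
f 19 15 20
f 19 20 17
f 20 15 21
f 20 21 17
f 21 15 22
f 21 22 17
f 22 15 23
f 22 23 17
f 23 15 24
f 23 24 17
f 24 15 25
f 24 25 17
f 25 15 26
f 25 26 17
f 26 15 16
f 26 16 17
f 27 64 43
f 64 38 67
f 43 67 32
f 64 67 43
f 27 43 39
f 43 32 44
f 39 44 28
f 43 44 39
f 27 39 48
f 39 28 49
f 48 49 34
f 39 49 48
f 27 48 60
f 48 34 63
f 60 63 37
f 48 63 60
f 27 60 64
f 60 37 68
f 64 68 38
f 60 68 64
f 28 44 55
f 44 32 58
f 55 58 36
f 44 58 55
f 32 67 45
f 67 38 66
f 45 66 31
f 67 66 45
f 38 68 65
f 68 37 61
f 65 61 29
f 68 61 65
f 37 63 62
f 63 34 50
f 62 50 33
f 63 50 62
f 34 49 54
f 49 28 51
f 54 51 35
f 49 51 54
f 30 56 42
f 56 36 57
f 42 57 31
f 56 57 42
f 30 42 40
f 42 31 41
f 40 41 29
f 42 41 40
f 30 40 47
f 40 29 46
f 47 46 33
f 40 46 47
f 30 47 52
f 47 33 53
f 52 53 35
f 47 53 52
f 30 52 56
f 52 35 59
f 56 59 36
f 52 59 56
f 31 57 45
f 57 36 58
f 45 58 32
f 57 58 45
f 29 41 65
f 41 31 66
f 65 66 38
f 41 66 65
f 33 46 62
f 46 29 61
f 62 61 37
f 46 61 62
f 35 53 54
f 53 33 50
f 54 50 34
f 53 50 54
f 36 59 55
f 59 35 51
f 55 51 28
f 59 51 55



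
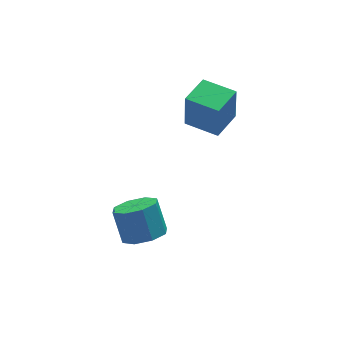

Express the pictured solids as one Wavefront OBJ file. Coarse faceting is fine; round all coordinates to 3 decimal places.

v 0.637 0.548 -2.58
v 1.242 1.133 -2.9
v 1.128 1.896 -1.72
v 0.523 1.312 -1.4
v 0.597 1.301 -3.071
v 0.483 2.065 -1.891
v -0.025 1.029 -2.955
v -0.139 1.792 -1.775
v -0.259 0.475 -2.619
v -0.373 1.238 -1.439
v 0.032 -0.036 -2.26
v -0.082 0.727 -1.08
v 0.677 -0.205 -2.089
v 0.563 0.559 -0.909
v 1.299 0.068 -2.205
v 1.185 0.831 -1.025
v 1.533 0.622 -2.541
v 1.419 1.385 -1.361
v 3 2.692 1.529
v 2.982 2.63 3.118
v 4.033 3.545 1.575
v 4.015 3.482 3.163
v 3.905 1.598 1.497
v 3.887 1.535 3.085
v 4.938 2.45 1.542
v 4.92 2.388 3.131
f 2 1 5
f 2 5 3
f 3 5 6
f 3 6 4
f 5 1 7
f 5 7 6
f 6 7 8
f 6 8 4
f 7 1 9
f 7 9 8
f 8 9 10
f 8 10 4
f 9 1 11
f 9 11 10
f 10 11 12
f 10 12 4
f 11 1 13
f 11 13 12
f 12 13 14
f 12 14 4
f 13 1 15
f 13 15 14
f 14 15 16
f 14 16 4
f 15 1 17
f 15 17 16
f 16 17 18
f 16 18 4
f 17 1 2
f 17 2 18
f 18 2 3
f 18 3 4
f 20 22 19
f 23 20 19
f 19 22 21
f 21 23 19
f 20 26 22
f 24 20 23
f 24 26 20
f 22 26 21
f 25 23 21
f 21 26 25
f 25 24 23
f 26 24 25



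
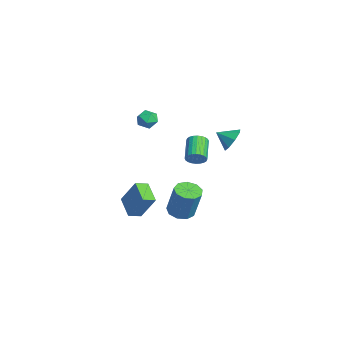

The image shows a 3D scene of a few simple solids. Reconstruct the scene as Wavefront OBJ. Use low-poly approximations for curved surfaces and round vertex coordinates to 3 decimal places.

v 4.124 -3.172 -3.291
v 4.351 -3.921 -3.046
v 2.847 -3.358 -2.675
v 3.074 -4.107 -2.43
v 4.766 -2.473 -1.75
v 4.993 -3.222 -1.505
v 3.489 -2.659 -1.134
v 3.716 -3.408 -0.889
v 0.189 0.688 -1.25
v 0.534 0.866 -0.741
v -0.804 1.229 0.039
v -1.149 1.052 -0.47
v 0.518 1.081 -0.867
v -0.819 1.444 -0.087
v 0.453 1.236 -1.052
v -0.884 1.6 -0.272
v 0.347 1.308 -1.266
v -0.99 1.671 -0.486
v 0.218 1.286 -1.478
v -1.12 1.649 -0.698
v 0.083 1.172 -1.656
v -1.254 1.535 -0.876
v -0.035 0.985 -1.771
v -1.372 1.348 -0.991
v -0.119 0.753 -1.807
v -1.456 1.116 -1.028
v -0.156 0.511 -1.759
v -1.494 0.874 -0.979
v -0.141 0.296 -1.633
v -1.478 0.659 -0.853
v -0.076 0.14 -1.448
v -1.413 0.504 -0.668
v 0.03 0.069 -1.234
v -1.307 0.432 -0.454
v 0.16 0.091 -1.022
v -1.178 0.454 -0.242
v 0.294 0.205 -0.844
v -1.043 0.568 -0.064
v 0.412 0.392 -0.729
v -0.925 0.755 0.051
v 0.496 0.624 -0.692
v -0.841 0.987 0.087
v 1.945 -0.534 -4.379
v 2.378 0.131 -4.623
v 3.008 0.438 -2.665
v 2.575 -0.226 -2.421
v 1.852 0.285 -4.478
v 2.482 0.592 -2.519
v 1.368 0.056 -4.286
v 1.999 0.363 -2.328
v 1.155 -0.449 -4.138
v 1.785 -0.141 -2.18
v 1.311 -0.993 -4.103
v 1.942 -0.686 -2.145
v 1.764 -1.323 -4.197
v 2.394 -1.016 -2.239
v 2.301 -1.283 -4.376
v 2.931 -0.976 -2.418
v 2.672 -0.893 -4.557
v 3.302 -0.586 -2.598
v 2.702 -0.334 -4.654
v 3.332 -0.027 -2.696
v 0.823 2.661 0.404
v 1.595 2.616 0.801
v 0.497 1.779 0.936
v 1.155 2.983 1.14
v 0.521 3.161 1.048
v 0.063 3.047 0.578
v 0.05 2.706 0.006
v 0.49 2.338 -0.333
v 1.124 2.16 -0.241
v 1.582 2.275 0.229
v -3.524 -1.212 0.779
v -3.161 -1.549 0.235
v -4.519 -1.231 0.125
v -4.156 -1.568 -0.419
v -4.29 -1.925 0.211
v -3.675 -1.913 0.614
v -4.005 -0.867 -0.254
v -3.39 -0.855 0.149
v -3.458 -1.336 -0.404
v -3.634 -1.99 -0.116
v -4.046 -0.79 0.476
v -4.222 -1.444 0.764
f 2 4 1
f 5 2 1
f 1 4 3
f 3 5 1
f 2 8 4
f 6 2 5
f 6 8 2
f 4 8 3
f 7 5 3
f 3 8 7
f 7 6 5
f 8 6 7
f 10 9 13
f 10 13 11
f 11 13 14
f 11 14 12
f 13 9 15
f 13 15 14
f 14 15 16
f 14 16 12
f 15 9 17
f 15 17 16
f 16 17 18
f 16 18 12
f 17 9 19
f 17 19 18
f 18 19 20
f 18 20 12
f 19 9 21
f 19 21 20
f 20 21 22
f 20 22 12
f 21 9 23
f 21 23 22
f 22 23 24
f 22 24 12
f 23 9 25
f 23 25 24
f 24 25 26
f 24 26 12
f 25 9 27
f 25 27 26
f 26 27 28
f 26 28 12
f 27 9 29
f 27 29 28
f 28 29 30
f 28 30 12
f 29 9 31
f 29 31 30
f 30 31 32
f 30 32 12
f 31 9 33
f 31 33 32
f 32 33 34
f 32 34 12
f 33 9 35
f 33 35 34
f 34 35 36
f 34 36 12
f 35 9 37
f 35 37 36
f 36 37 38
f 36 38 12
f 37 9 39
f 37 39 38
f 38 39 40
f 38 40 12
f 39 9 41
f 39 41 40
f 40 41 42
f 40 42 12
f 41 9 10
f 41 10 42
f 42 10 11
f 42 11 12
f 44 43 47
f 44 47 45
f 45 47 48
f 45 48 46
f 47 43 49
f 47 49 48
f 48 49 50
f 48 50 46
f 49 43 51
f 49 51 50
f 50 51 52
f 50 52 46
f 51 43 53
f 51 53 52
f 52 53 54
f 52 54 46
f 53 43 55
f 53 55 54
f 54 55 56
f 54 56 46
f 55 43 57
f 55 57 56
f 56 57 58
f 56 58 46
f 57 43 59
f 57 59 58
f 58 59 60
f 58 60 46
f 59 43 61
f 59 61 60
f 60 61 62
f 60 62 46
f 61 43 44
f 61 44 62
f 62 44 45
f 62 45 46
f 64 63 66
f 64 66 65
f 66 63 67
f 66 67 65
f 67 63 68
f 67 68 65
f 68 63 69
f 68 69 65
f 69 63 70
f 69 70 65
f 70 63 71
f 70 71 65
f 71 63 72
f 71 72 65
f 72 63 64
f 72 64 65
f 73 84 78
f 73 78 74
f 73 74 80
f 73 80 83
f 73 83 84
f 74 78 82
f 78 84 77
f 84 83 75
f 83 80 79
f 80 74 81
f 76 82 77
f 76 77 75
f 76 75 79
f 76 79 81
f 76 81 82
f 77 82 78
f 75 77 84
f 79 75 83
f 81 79 80
f 82 81 74



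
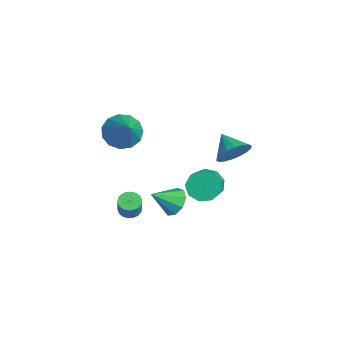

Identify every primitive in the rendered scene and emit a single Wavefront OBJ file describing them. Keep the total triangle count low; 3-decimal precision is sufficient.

v 0.653 1.532 -2.055
v 1.151 2.143 -2.283
v 2.224 1.578 -1.453
v 1.727 0.968 -1.225
v 0.869 2.288 -1.821
v 1.943 1.723 -0.99
v 0.486 2.079 -1.468
v 1.56 1.515 -0.637
v 0.182 1.615 -1.39
v 1.255 1.05 -0.559
v 0.098 1.112 -1.623
v 1.171 0.547 -0.792
v 0.274 0.805 -2.059
v 1.347 0.241 -1.228
v 0.627 0.839 -2.493
v 1.701 0.275 -1.662
v 0.993 1.197 -2.722
v 2.067 0.633 -1.892
v 1.2 1.712 -2.639
v 2.273 1.148 -1.809
v -4.7 -0.645 -1.743
v -4.035 -0.405 -2.45
v -3.16 -0.775 -0.337
v -4.204 0.081 -2.22
v -4.53 0.336 -1.838
v -4.911 0.28 -1.426
v -5.225 -0.07 -1.115
v -5.372 -0.602 -1.003
v -5.306 -1.148 -1.126
v -5.048 -1.534 -1.445
v -4.679 -1.638 -1.859
v -4.317 -1.426 -2.235
v -4.077 -0.967 -2.456
v -0.318 0.358 -3.744
v 0.456 0.457 -3.57
v -0.362 -0.758 -2.916
v 0.147 0.734 -3.213
v -0.38 0.835 -3.105
v -0.878 0.712 -3.296
v -1.114 0.424 -3.697
v -0.978 0.104 -4.12
v -0.533 -0.096 -4.367
v 0.013 -0.085 -4.323
v 0.403 0.134 -4.008
v -0.42 3.254 -1.193
v 0.002 2.741 -0.587
v -1.52 3.066 -0.587
v 0.028 3.107 -0.427
v -0.035 3.503 -0.419
v -0.174 3.849 -0.564
v -0.362 4.077 -0.834
v -0.562 4.142 -1.176
v -0.733 4.032 -1.52
v -0.843 3.767 -1.8
v -0.868 3.4 -1.96
v -0.805 3.005 -1.968
v -0.666 2.659 -1.822
v -0.478 2.431 -1.552
v -0.278 2.365 -1.211
v -0.107 2.476 -0.867
v -0.513 -1.712 -3.794
v -0.013 -1.701 -4.022
v 0.413 -1.837 -3.094
v -0.087 -1.848 -2.866
v -0.054 -1.466 -3.969
v 0.373 -1.601 -3.041
v -0.186 -1.279 -3.881
v 0.241 -1.415 -2.953
v -0.382 -1.178 -3.776
v 0.044 -1.314 -2.848
v -0.605 -1.183 -3.675
v -0.179 -1.319 -2.747
v -0.809 -1.293 -3.597
v -0.383 -1.428 -2.669
v -0.955 -1.486 -3.558
v -0.529 -1.621 -2.63
v -1.013 -1.723 -3.566
v -0.587 -1.859 -2.638
v -0.973 -1.959 -3.619
v -0.546 -2.094 -2.691
v -0.841 -2.145 -3.707
v -0.414 -2.281 -2.779
v -0.644 -2.246 -3.812
v -0.218 -2.382 -2.884
v -0.421 -2.241 -3.913
v 0.005 -2.377 -2.985
v -0.217 -2.132 -3.991
v 0.209 -2.267 -3.063
v -0.071 -1.939 -4.03
v 0.355 -2.074 -3.102
f 2 1 5
f 2 5 3
f 3 5 6
f 3 6 4
f 5 1 7
f 5 7 6
f 6 7 8
f 6 8 4
f 7 1 9
f 7 9 8
f 8 9 10
f 8 10 4
f 9 1 11
f 9 11 10
f 10 11 12
f 10 12 4
f 11 1 13
f 11 13 12
f 12 13 14
f 12 14 4
f 13 1 15
f 13 15 14
f 14 15 16
f 14 16 4
f 15 1 17
f 15 17 16
f 16 17 18
f 16 18 4
f 17 1 19
f 17 19 18
f 18 19 20
f 18 20 4
f 19 1 2
f 19 2 20
f 20 2 3
f 20 3 4
f 22 21 24
f 22 24 23
f 24 21 25
f 24 25 23
f 25 21 26
f 25 26 23
f 26 21 27
f 26 27 23
f 27 21 28
f 27 28 23
f 28 21 29
f 28 29 23
f 29 21 30
f 29 30 23
f 30 21 31
f 30 31 23
f 31 21 32
f 31 32 23
f 32 21 33
f 32 33 23
f 33 21 22
f 33 22 23
f 35 34 37
f 35 37 36
f 37 34 38
f 37 38 36
f 38 34 39
f 38 39 36
f 39 34 40
f 39 40 36
f 40 34 41
f 40 41 36
f 41 34 42
f 41 42 36
f 42 34 43
f 42 43 36
f 43 34 44
f 43 44 36
f 44 34 35
f 44 35 36
f 46 45 48
f 46 48 47
f 48 45 49
f 48 49 47
f 49 45 50
f 49 50 47
f 50 45 51
f 50 51 47
f 51 45 52
f 51 52 47
f 52 45 53
f 52 53 47
f 53 45 54
f 53 54 47
f 54 45 55
f 54 55 47
f 55 45 56
f 55 56 47
f 56 45 57
f 56 57 47
f 57 45 58
f 57 58 47
f 58 45 59
f 58 59 47
f 59 45 60
f 59 60 47
f 60 45 46
f 60 46 47
f 62 61 65
f 62 65 63
f 63 65 66
f 63 66 64
f 65 61 67
f 65 67 66
f 66 67 68
f 66 68 64
f 67 61 69
f 67 69 68
f 68 69 70
f 68 70 64
f 69 61 71
f 69 71 70
f 70 71 72
f 70 72 64
f 71 61 73
f 71 73 72
f 72 73 74
f 72 74 64
f 73 61 75
f 73 75 74
f 74 75 76
f 74 76 64
f 75 61 77
f 75 77 76
f 76 77 78
f 76 78 64
f 77 61 79
f 77 79 78
f 78 79 80
f 78 80 64
f 79 61 81
f 79 81 80
f 80 81 82
f 80 82 64
f 81 61 83
f 81 83 82
f 82 83 84
f 82 84 64
f 83 61 85
f 83 85 84
f 84 85 86
f 84 86 64
f 85 61 87
f 85 87 86
f 86 87 88
f 86 88 64
f 87 61 89
f 87 89 88
f 88 89 90
f 88 90 64
f 89 61 62
f 89 62 90
f 90 62 63
f 90 63 64



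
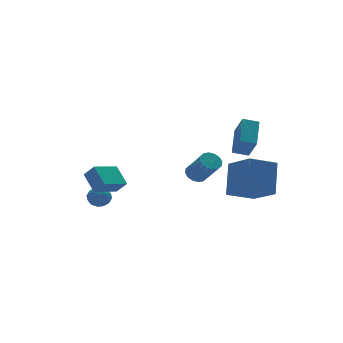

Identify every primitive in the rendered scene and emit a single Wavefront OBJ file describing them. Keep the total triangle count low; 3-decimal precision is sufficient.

v 3.117 -2.831 1.777
v 3.082 -3.781 2.925
v 2.288 -2.511 2.016
v 2.254 -3.461 3.164
v 3.906 -1.579 2.836
v 3.872 -2.529 3.984
v 3.078 -1.259 3.075
v 3.043 -2.209 4.223
v 3.134 3.531 -1.77
v 3.776 3.773 -1.692
v 4.087 2.512 -0.333
v 3.446 2.269 -0.41
v 3.576 3.966 -1.467
v 3.887 2.705 -0.108
v 3.258 4.042 -1.323
v 3.57 2.781 0.036
v 2.907 3.981 -1.299
v 3.218 2.72 0.06
v 2.617 3.8 -1.401
v 2.928 2.539 -0.042
v 2.465 3.546 -1.602
v 2.777 2.285 -0.243
v 2.493 3.288 -1.847
v 2.804 2.027 -0.488
v 2.693 3.095 -2.072
v 3.004 1.834 -0.713
v 3.01 3.019 -2.216
v 3.322 1.758 -0.857
v 3.362 3.08 -2.24
v 3.673 1.819 -0.881
v 3.652 3.261 -2.138
v 3.963 2 -0.779
v 3.803 3.515 -1.937
v 4.115 2.254 -0.578
v 3.845 -4.476 -0.543
v 2.231 -4.44 0.021
v 3.548 -2.637 -1.512
v 1.934 -2.601 -0.949
v 4.486 -3.439 1.229
v 2.872 -3.403 1.792
v 4.189 -1.6 0.259
v 2.575 -1.564 0.823
v -2.931 3.938 -3.27
v -2.605 4.423 -2.823
v -2.655 3.057 -2.517
v -2.329 3.542 -2.07
v -3.061 3.551 -2.152
v -3.231 4.095 -2.617
v -2.029 3.385 -2.723
v -2.199 3.929 -3.188
v -2.048 4.081 -2.484
v -2.685 4.184 -2.131
v -2.575 3.296 -3.209
v -3.212 3.399 -2.856
v -2.792 4.258 -3.113
v -2.468 3.222 -2.227
v -2.898 3.228 -2.276
v -2.707 3.513 -2.012
v -3.16 4.065 -2.992
v -2.968 4.35 -2.729
v -3.236 3.838 -2.334
v -2.292 3.13 -2.611
v -2.1 3.415 -2.348
v -2.553 3.967 -3.328
v -2.362 4.252 -3.064
v -2.024 3.642 -3.006
v -2.273 4.342 -2.651
v -2.111 3.824 -2.208
v -1.934 3.732 -2.592
v -2.034 4.052 -2.865
v -2.648 4.402 -2.443
v -2.486 3.884 -2
v -2.916 3.89 -2.049
v -3.016 4.209 -2.322
v -2.32 4.201 -2.244
v -2.774 3.596 -3.34
v -2.612 3.078 -2.897
v -2.244 3.271 -3.018
v -2.344 3.59 -3.291
v -3.149 3.656 -3.132
v -2.987 3.138 -2.689
v -3.226 3.428 -2.475
v -3.326 3.748 -2.748
v -2.94 3.279 -3.096
v -3.876 1.434 -1.232
v -4.004 2.527 -0.319
v -2.357 1.958 -1.647
v -2.485 3.051 -0.734
v -3.495 0.889 -0.526
v -3.623 1.982 0.387
v -1.976 1.413 -0.941
v -2.104 2.506 -0.028
f 2 4 1
f 5 2 1
f 1 4 3
f 3 5 1
f 2 8 4
f 6 2 5
f 6 8 2
f 4 8 3
f 7 5 3
f 3 8 7
f 7 6 5
f 8 6 7
f 10 9 13
f 10 13 11
f 11 13 14
f 11 14 12
f 13 9 15
f 13 15 14
f 14 15 16
f 14 16 12
f 15 9 17
f 15 17 16
f 16 17 18
f 16 18 12
f 17 9 19
f 17 19 18
f 18 19 20
f 18 20 12
f 19 9 21
f 19 21 20
f 20 21 22
f 20 22 12
f 21 9 23
f 21 23 22
f 22 23 24
f 22 24 12
f 23 9 25
f 23 25 24
f 24 25 26
f 24 26 12
f 25 9 27
f 25 27 26
f 26 27 28
f 26 28 12
f 27 9 29
f 27 29 28
f 28 29 30
f 28 30 12
f 29 9 31
f 29 31 30
f 30 31 32
f 30 32 12
f 31 9 33
f 31 33 32
f 32 33 34
f 32 34 12
f 33 9 10
f 33 10 34
f 34 10 11
f 34 11 12
f 36 38 35
f 39 36 35
f 35 38 37
f 37 39 35
f 36 42 38
f 40 36 39
f 40 42 36
f 38 42 37
f 41 39 37
f 37 42 41
f 41 40 39
f 42 40 41
f 43 80 59
f 80 54 83
f 59 83 48
f 80 83 59
f 43 59 55
f 59 48 60
f 55 60 44
f 59 60 55
f 43 55 64
f 55 44 65
f 64 65 50
f 55 65 64
f 43 64 76
f 64 50 79
f 76 79 53
f 64 79 76
f 43 76 80
f 76 53 84
f 80 84 54
f 76 84 80
f 44 60 71
f 60 48 74
f 71 74 52
f 60 74 71
f 48 83 61
f 83 54 82
f 61 82 47
f 83 82 61
f 54 84 81
f 84 53 77
f 81 77 45
f 84 77 81
f 53 79 78
f 79 50 66
f 78 66 49
f 79 66 78
f 50 65 70
f 65 44 67
f 70 67 51
f 65 67 70
f 46 72 58
f 72 52 73
f 58 73 47
f 72 73 58
f 46 58 56
f 58 47 57
f 56 57 45
f 58 57 56
f 46 56 63
f 56 45 62
f 63 62 49
f 56 62 63
f 46 63 68
f 63 49 69
f 68 69 51
f 63 69 68
f 46 68 72
f 68 51 75
f 72 75 52
f 68 75 72
f 47 73 61
f 73 52 74
f 61 74 48
f 73 74 61
f 45 57 81
f 57 47 82
f 81 82 54
f 57 82 81
f 49 62 78
f 62 45 77
f 78 77 53
f 62 77 78
f 51 69 70
f 69 49 66
f 70 66 50
f 69 66 70
f 52 75 71
f 75 51 67
f 71 67 44
f 75 67 71
f 86 88 85
f 89 86 85
f 85 88 87
f 87 89 85
f 86 92 88
f 90 86 89
f 90 92 86
f 88 92 87
f 91 89 87
f 87 92 91
f 91 90 89
f 92 90 91



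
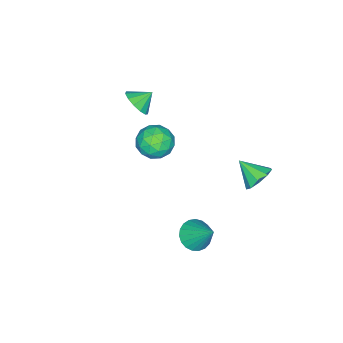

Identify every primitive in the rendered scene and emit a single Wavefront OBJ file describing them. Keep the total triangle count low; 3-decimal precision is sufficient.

v 2.652 2.612 0.15
v 3.558 2.299 0.198
v 3.028 3.928 1.65
v 3.587 2.595 -0.069
v 3.454 2.894 -0.297
v 3.182 3.144 -0.449
v 2.819 3.302 -0.497
v 2.427 3.341 -0.433
v 2.074 3.254 -0.268
v 1.821 3.056 -0.031
v 1.711 2.782 0.237
v 1.765 2.478 0.49
v 1.972 2.197 0.685
v 2.296 1.988 0.787
v 2.682 1.887 0.778
v 3.063 1.912 0.662
v 3.373 2.057 0.456
v -3.681 -3.033 0.597
v -2.738 -2.767 1.251
v -2.542 -3.753 -0.751
v -1.599 -3.487 -0.097
v -2.336 -4.338 0.25
v -3.04 -3.893 1.083
v -2.24 -2.627 -0.583
v -2.944 -2.182 0.25
v -1.848 -2.516 0.522
v -1.907 -3.574 1.037
v -3.373 -2.946 -0.537
v -3.432 -4.004 -0.022
v -3.309 -2.837 1.042
v -1.971 -3.683 -0.542
v -2.404 -4.183 -0.338
v -1.85 -4.027 0.046
v -3.487 -3.499 0.943
v -2.933 -3.342 1.328
v -2.696 -4.266 0.74
v -2.347 -3.178 -0.828
v -1.793 -3.021 -0.443
v -3.43 -2.493 0.454
v -2.876 -2.337 0.838
v -2.584 -2.254 -0.24
v -2.232 -2.533 0.998
v -1.563 -2.956 0.206
v -1.94 -2.451 -0.08
v -2.353 -2.189 0.41
v -2.267 -3.155 1.301
v -1.598 -3.578 0.509
v -2.031 -4.078 0.713
v -2.444 -3.816 1.202
v -1.744 -3.007 0.872
v -3.682 -2.942 -0.009
v -3.013 -3.365 -0.801
v -2.836 -2.704 -0.702
v -3.249 -2.442 -0.213
v -3.717 -3.564 0.294
v -3.048 -3.987 -0.498
v -2.927 -4.331 0.09
v -3.34 -4.069 0.58
v -3.536 -3.513 -0.372
v -2.366 -4.266 3.55
v -1.708 -3.609 3.747
v -3.114 -3.714 4.21
v -1.967 -3.438 3.311
v -2.352 -3.529 2.95
v -2.741 -3.855 2.78
v -3.011 -4.311 2.855
v -3.077 -4.752 3.15
v -2.916 -5.04 3.572
v -2.581 -5.081 3.988
v -2.177 -4.864 4.264
v -1.834 -4.457 4.314
v -1.659 -3.989 4.121
v -3.718 2.789 -0.736
v -2.741 2.832 -0.674
v -3.722 1.491 0.216
v -3.018 3.194 -0.182
v -3.623 3.366 0.05
v -4.272 3.268 -0.086
v -4.662 2.946 -0.526
v -4.61 2.551 -1.065
v -4.141 2.267 -1.45
v -3.474 2.227 -1.501
v -2.921 2.45 -1.195
f 2 1 4
f 2 4 3
f 4 1 5
f 4 5 3
f 5 1 6
f 5 6 3
f 6 1 7
f 6 7 3
f 7 1 8
f 7 8 3
f 8 1 9
f 8 9 3
f 9 1 10
f 9 10 3
f 10 1 11
f 10 11 3
f 11 1 12
f 11 12 3
f 12 1 13
f 12 13 3
f 13 1 14
f 13 14 3
f 14 1 15
f 14 15 3
f 15 1 16
f 15 16 3
f 16 1 17
f 16 17 3
f 17 1 2
f 17 2 3
f 18 55 34
f 55 29 58
f 34 58 23
f 55 58 34
f 18 34 30
f 34 23 35
f 30 35 19
f 34 35 30
f 18 30 39
f 30 19 40
f 39 40 25
f 30 40 39
f 18 39 51
f 39 25 54
f 51 54 28
f 39 54 51
f 18 51 55
f 51 28 59
f 55 59 29
f 51 59 55
f 19 35 46
f 35 23 49
f 46 49 27
f 35 49 46
f 23 58 36
f 58 29 57
f 36 57 22
f 58 57 36
f 29 59 56
f 59 28 52
f 56 52 20
f 59 52 56
f 28 54 53
f 54 25 41
f 53 41 24
f 54 41 53
f 25 40 45
f 40 19 42
f 45 42 26
f 40 42 45
f 21 47 33
f 47 27 48
f 33 48 22
f 47 48 33
f 21 33 31
f 33 22 32
f 31 32 20
f 33 32 31
f 21 31 38
f 31 20 37
f 38 37 24
f 31 37 38
f 21 38 43
f 38 24 44
f 43 44 26
f 38 44 43
f 21 43 47
f 43 26 50
f 47 50 27
f 43 50 47
f 22 48 36
f 48 27 49
f 36 49 23
f 48 49 36
f 20 32 56
f 32 22 57
f 56 57 29
f 32 57 56
f 24 37 53
f 37 20 52
f 53 52 28
f 37 52 53
f 26 44 45
f 44 24 41
f 45 41 25
f 44 41 45
f 27 50 46
f 50 26 42
f 46 42 19
f 50 42 46
f 61 60 63
f 61 63 62
f 63 60 64
f 63 64 62
f 64 60 65
f 64 65 62
f 65 60 66
f 65 66 62
f 66 60 67
f 66 67 62
f 67 60 68
f 67 68 62
f 68 60 69
f 68 69 62
f 69 60 70
f 69 70 62
f 70 60 71
f 70 71 62
f 71 60 72
f 71 72 62
f 72 60 61
f 72 61 62
f 74 73 76
f 74 76 75
f 76 73 77
f 76 77 75
f 77 73 78
f 77 78 75
f 78 73 79
f 78 79 75
f 79 73 80
f 79 80 75
f 80 73 81
f 80 81 75
f 81 73 82
f 81 82 75
f 82 73 83
f 82 83 75
f 83 73 74
f 83 74 75



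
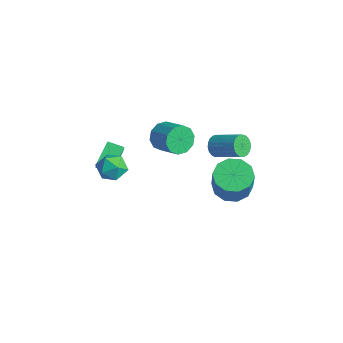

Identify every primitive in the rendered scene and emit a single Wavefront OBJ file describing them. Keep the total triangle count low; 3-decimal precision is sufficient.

v -0.353 1.922 3.078
v 0.009 1.809 2.538
v 1.354 2.465 3.301
v 0.993 2.578 3.842
v -0.087 2.062 2.49
v 1.258 2.717 3.254
v -0.229 2.29 2.544
v 1.116 2.946 3.308
v -0.392 2.455 2.691
v 0.953 3.111 3.454
v -0.549 2.528 2.904
v 0.796 3.184 3.668
v -0.672 2.496 3.148
v 0.674 3.152 3.911
v -0.739 2.364 3.379
v 0.606 3.02 4.143
v -0.74 2.157 3.559
v 0.606 2.813 4.322
v -0.673 1.909 3.655
v 0.672 2.564 4.418
v -0.551 1.663 3.652
v 0.794 2.319 4.415
v -0.395 1.462 3.549
v 0.95 2.117 4.313
v -0.232 1.34 3.365
v 1.113 1.996 4.129
v -0.089 1.319 3.132
v 1.256 1.975 3.895
v 0.008 1.403 2.889
v 1.353 2.059 3.652
v 0.043 1.576 2.679
v 1.388 2.232 3.442
v -2.705 0.273 2.837
v -2.328 -0.084 2.126
v -1.038 0.11 2.712
v -1.415 0.467 3.423
v -2.371 0.451 2.043
v -1.081 0.646 2.628
v -2.541 0.919 2.262
v -1.251 1.113 2.848
v -2.774 1.14 2.702
v -1.484 1.334 3.287
v -2.98 1.029 3.193
v -1.69 1.224 3.778
v -3.082 0.63 3.548
v -1.792 0.824 4.134
v -3.039 0.094 3.632
v -1.749 0.289 4.217
v -2.869 -0.373 3.412
v -1.579 -0.179 3.998
v -2.636 -0.594 2.973
v -1.346 -0.4 3.558
v -2.43 -0.484 2.482
v -1.14 -0.289 3.067
v 2.504 1.046 2.647
v 3.003 0.288 2.204
v 3.795 -0.165 3.87
v 3.296 0.594 4.313
v 3.361 0.799 2.172
v 4.153 0.346 3.839
v 3.391 1.404 2.322
v 4.183 0.951 3.989
v 3.083 1.872 2.596
v 3.875 1.42 4.263
v 2.554 2.026 2.889
v 3.345 1.573 4.556
v 2.005 1.805 3.09
v 2.797 1.352 4.756
v 1.647 1.294 3.121
v 2.439 0.841 4.788
v 1.617 0.689 2.971
v 2.409 0.236 4.638
v 1.925 0.22 2.697
v 2.717 -0.232 4.364
v 2.455 0.067 2.404
v 3.246 -0.386 4.071
v -2.571 -3.692 2.546
v -3.214 -2.678 3.359
v -3.411 -3.299 1.392
v -4.053 -2.285 2.206
v -1.947 -3.095 2.294
v -2.589 -2.081 3.108
v -2.786 -2.702 1.141
v -3.429 -1.688 1.954
v -1.109 -3.053 3.584
v -0.259 -3.169 3.676
v -1.321 -4.411 3.824
v -0.471 -4.527 3.916
v -0.911 -4.08 4.507
v -0.78 -3.241 4.359
v -0.8 -4.339 3.141
v -0.669 -3.5 2.993
v -0.068 -3.964 3.402
v -0.137 -3.804 4.246
v -1.443 -3.776 3.254
v -1.512 -3.616 4.098
f 2 1 5
f 2 5 3
f 3 5 6
f 3 6 4
f 5 1 7
f 5 7 6
f 6 7 8
f 6 8 4
f 7 1 9
f 7 9 8
f 8 9 10
f 8 10 4
f 9 1 11
f 9 11 10
f 10 11 12
f 10 12 4
f 11 1 13
f 11 13 12
f 12 13 14
f 12 14 4
f 13 1 15
f 13 15 14
f 14 15 16
f 14 16 4
f 15 1 17
f 15 17 16
f 16 17 18
f 16 18 4
f 17 1 19
f 17 19 18
f 18 19 20
f 18 20 4
f 19 1 21
f 19 21 20
f 20 21 22
f 20 22 4
f 21 1 23
f 21 23 22
f 22 23 24
f 22 24 4
f 23 1 25
f 23 25 24
f 24 25 26
f 24 26 4
f 25 1 27
f 25 27 26
f 26 27 28
f 26 28 4
f 27 1 29
f 27 29 28
f 28 29 30
f 28 30 4
f 29 1 31
f 29 31 30
f 30 31 32
f 30 32 4
f 31 1 2
f 31 2 32
f 32 2 3
f 32 3 4
f 34 33 37
f 34 37 35
f 35 37 38
f 35 38 36
f 37 33 39
f 37 39 38
f 38 39 40
f 38 40 36
f 39 33 41
f 39 41 40
f 40 41 42
f 40 42 36
f 41 33 43
f 41 43 42
f 42 43 44
f 42 44 36
f 43 33 45
f 43 45 44
f 44 45 46
f 44 46 36
f 45 33 47
f 45 47 46
f 46 47 48
f 46 48 36
f 47 33 49
f 47 49 48
f 48 49 50
f 48 50 36
f 49 33 51
f 49 51 50
f 50 51 52
f 50 52 36
f 51 33 53
f 51 53 52
f 52 53 54
f 52 54 36
f 53 33 34
f 53 34 54
f 54 34 35
f 54 35 36
f 56 55 59
f 56 59 57
f 57 59 60
f 57 60 58
f 59 55 61
f 59 61 60
f 60 61 62
f 60 62 58
f 61 55 63
f 61 63 62
f 62 63 64
f 62 64 58
f 63 55 65
f 63 65 64
f 64 65 66
f 64 66 58
f 65 55 67
f 65 67 66
f 66 67 68
f 66 68 58
f 67 55 69
f 67 69 68
f 68 69 70
f 68 70 58
f 69 55 71
f 69 71 70
f 70 71 72
f 70 72 58
f 71 55 73
f 71 73 72
f 72 73 74
f 72 74 58
f 73 55 75
f 73 75 74
f 74 75 76
f 74 76 58
f 75 55 56
f 75 56 76
f 76 56 57
f 76 57 58
f 78 80 77
f 81 78 77
f 77 80 79
f 79 81 77
f 78 84 80
f 82 78 81
f 82 84 78
f 80 84 79
f 83 81 79
f 79 84 83
f 83 82 81
f 84 82 83
f 85 96 90
f 85 90 86
f 85 86 92
f 85 92 95
f 85 95 96
f 86 90 94
f 90 96 89
f 96 95 87
f 95 92 91
f 92 86 93
f 88 94 89
f 88 89 87
f 88 87 91
f 88 91 93
f 88 93 94
f 89 94 90
f 87 89 96
f 91 87 95
f 93 91 92
f 94 93 86

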